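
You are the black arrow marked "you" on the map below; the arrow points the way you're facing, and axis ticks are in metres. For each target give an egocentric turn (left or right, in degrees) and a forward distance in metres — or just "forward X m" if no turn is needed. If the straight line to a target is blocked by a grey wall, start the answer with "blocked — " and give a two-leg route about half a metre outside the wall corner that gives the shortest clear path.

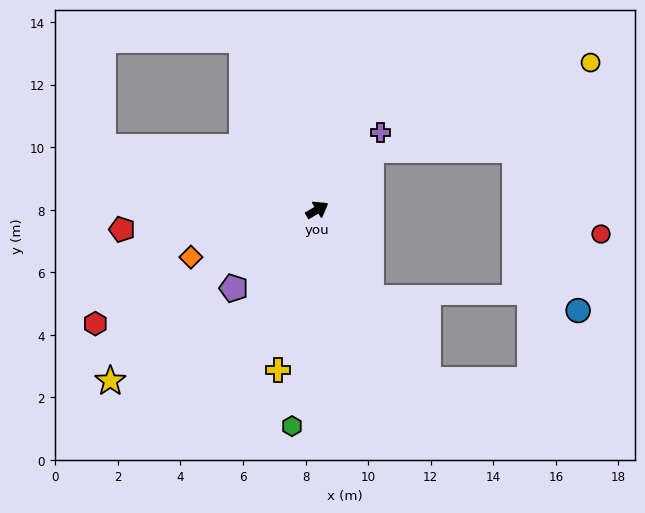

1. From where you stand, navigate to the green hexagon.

turn right 127°, forward 7.0 m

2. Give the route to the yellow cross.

turn right 135°, forward 5.3 m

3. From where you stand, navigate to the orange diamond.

turn left 170°, forward 4.3 m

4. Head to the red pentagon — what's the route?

turn left 155°, forward 6.3 m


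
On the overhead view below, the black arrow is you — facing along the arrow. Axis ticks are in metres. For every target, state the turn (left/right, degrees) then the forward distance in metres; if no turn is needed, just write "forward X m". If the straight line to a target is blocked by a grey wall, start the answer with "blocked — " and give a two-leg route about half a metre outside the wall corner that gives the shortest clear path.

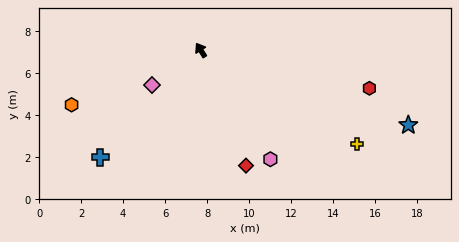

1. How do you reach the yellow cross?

turn right 153°, forward 8.7 m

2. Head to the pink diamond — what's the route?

turn left 94°, forward 2.9 m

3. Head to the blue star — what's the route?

turn right 142°, forward 10.5 m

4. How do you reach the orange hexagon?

turn left 81°, forward 6.7 m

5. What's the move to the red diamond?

turn left 169°, forward 5.9 m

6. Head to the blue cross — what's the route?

turn left 105°, forward 7.0 m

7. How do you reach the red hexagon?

turn right 135°, forward 8.2 m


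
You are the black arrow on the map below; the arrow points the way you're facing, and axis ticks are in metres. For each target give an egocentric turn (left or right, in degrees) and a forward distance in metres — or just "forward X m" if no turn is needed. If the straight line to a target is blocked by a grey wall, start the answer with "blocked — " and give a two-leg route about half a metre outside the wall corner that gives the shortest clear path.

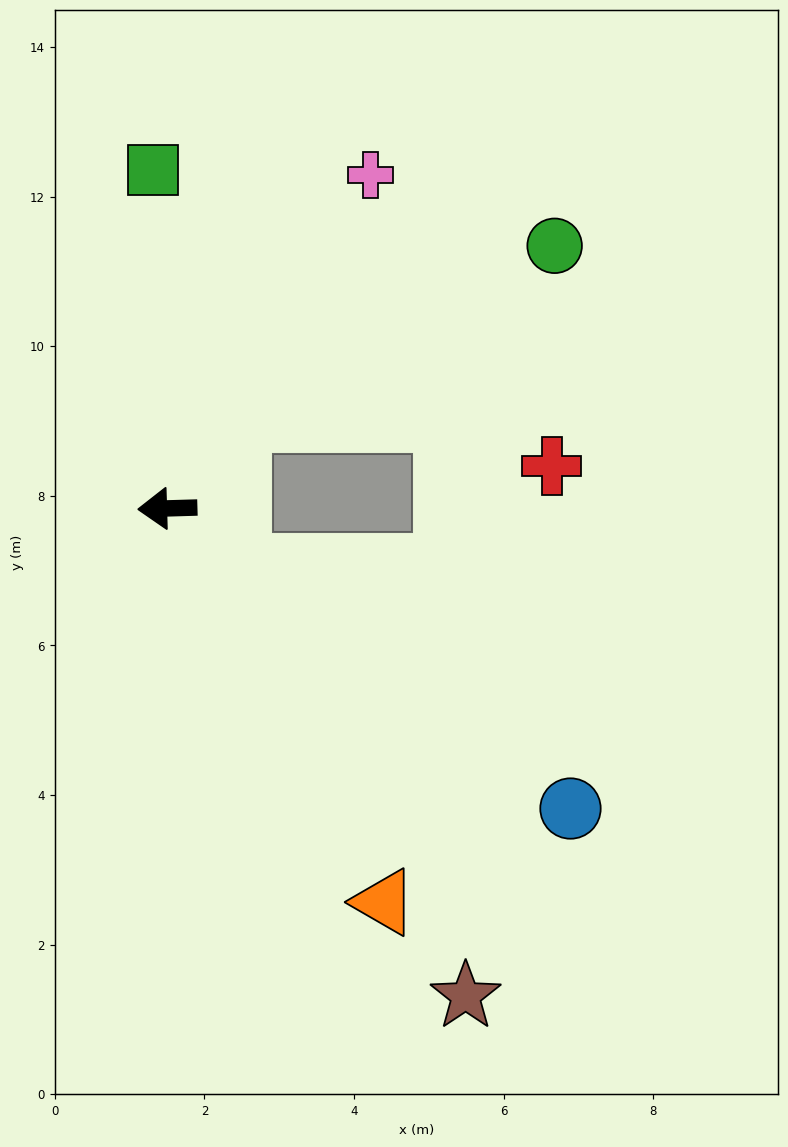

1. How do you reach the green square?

turn right 89°, forward 4.5 m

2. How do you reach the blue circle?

turn left 142°, forward 6.7 m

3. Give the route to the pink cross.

turn right 123°, forward 5.2 m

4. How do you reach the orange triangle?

turn left 117°, forward 6.0 m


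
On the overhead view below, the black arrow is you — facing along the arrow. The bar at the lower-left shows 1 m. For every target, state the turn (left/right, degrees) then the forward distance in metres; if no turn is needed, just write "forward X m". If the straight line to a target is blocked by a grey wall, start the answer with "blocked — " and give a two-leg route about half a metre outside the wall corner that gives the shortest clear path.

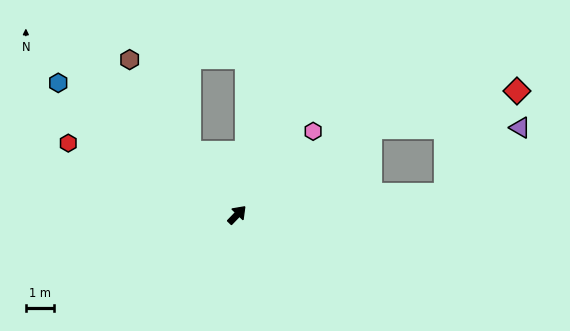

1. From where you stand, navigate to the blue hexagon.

turn left 98°, forward 8.0 m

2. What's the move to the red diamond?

blocked — turn right 13°, forward 5.8 m, then turn right 19°, forward 5.4 m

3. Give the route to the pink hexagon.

forward 4.1 m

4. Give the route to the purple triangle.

blocked — turn right 13°, forward 5.8 m, then turn right 33°, forward 5.4 m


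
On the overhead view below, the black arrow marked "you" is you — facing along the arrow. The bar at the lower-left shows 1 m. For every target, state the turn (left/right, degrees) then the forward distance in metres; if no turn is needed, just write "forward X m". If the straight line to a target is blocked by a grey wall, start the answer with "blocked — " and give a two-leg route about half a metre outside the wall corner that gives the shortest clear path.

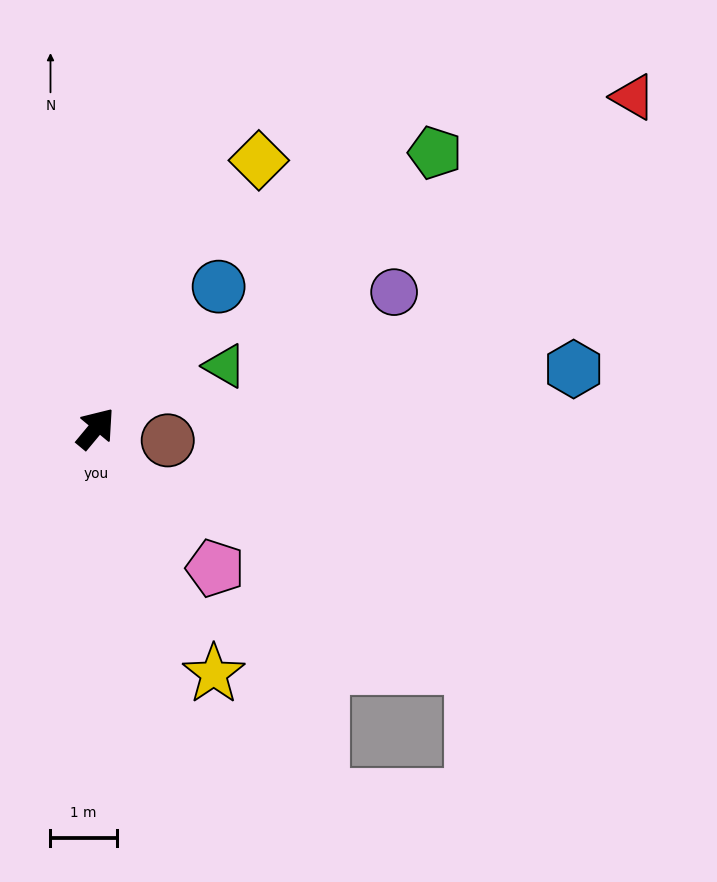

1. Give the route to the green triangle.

turn right 24°, forward 2.2 m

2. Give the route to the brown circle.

turn right 60°, forward 1.1 m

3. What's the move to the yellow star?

turn right 115°, forward 4.1 m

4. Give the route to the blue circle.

forward 2.8 m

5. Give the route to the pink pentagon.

turn right 100°, forward 2.8 m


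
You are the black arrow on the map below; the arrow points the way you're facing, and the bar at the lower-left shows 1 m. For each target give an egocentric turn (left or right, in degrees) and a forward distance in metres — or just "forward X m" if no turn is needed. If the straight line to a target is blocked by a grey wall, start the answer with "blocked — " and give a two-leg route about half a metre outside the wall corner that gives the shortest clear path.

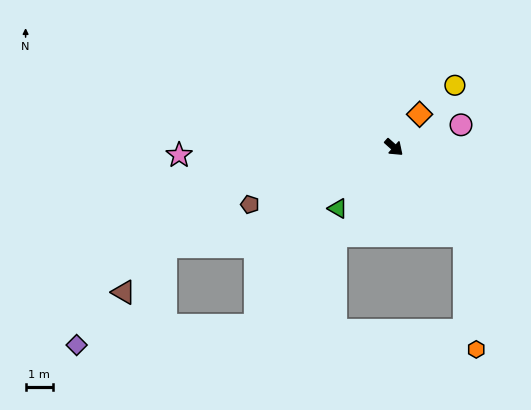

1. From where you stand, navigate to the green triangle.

turn right 91°, forward 3.0 m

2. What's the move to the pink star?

turn right 136°, forward 7.8 m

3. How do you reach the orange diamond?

turn left 94°, forward 1.5 m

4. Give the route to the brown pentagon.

turn right 117°, forward 5.6 m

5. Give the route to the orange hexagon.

blocked — turn right 10°, forward 4.1 m, then turn right 32°, forward 4.2 m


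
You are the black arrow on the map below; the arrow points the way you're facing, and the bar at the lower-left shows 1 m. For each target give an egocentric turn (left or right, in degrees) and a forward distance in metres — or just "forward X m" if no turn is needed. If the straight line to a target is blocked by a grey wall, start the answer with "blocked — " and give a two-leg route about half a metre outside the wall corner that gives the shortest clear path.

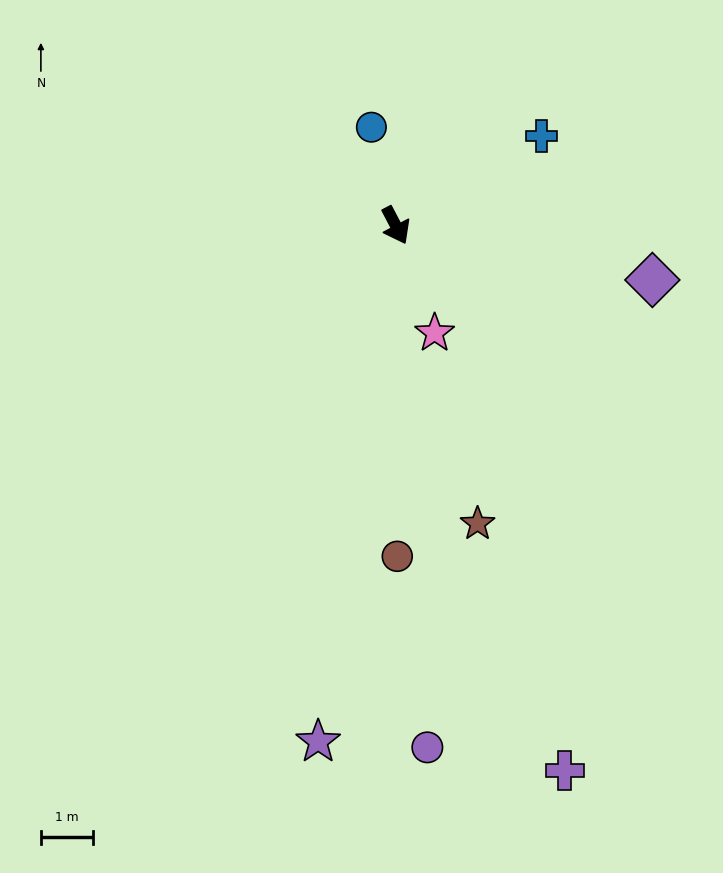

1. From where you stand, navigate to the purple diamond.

turn left 50°, forward 5.1 m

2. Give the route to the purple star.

turn right 36°, forward 10.1 m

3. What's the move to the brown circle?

turn right 27°, forward 6.4 m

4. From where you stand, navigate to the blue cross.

turn left 94°, forward 3.3 m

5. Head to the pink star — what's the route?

turn right 8°, forward 2.2 m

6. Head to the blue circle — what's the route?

turn left 166°, forward 2.0 m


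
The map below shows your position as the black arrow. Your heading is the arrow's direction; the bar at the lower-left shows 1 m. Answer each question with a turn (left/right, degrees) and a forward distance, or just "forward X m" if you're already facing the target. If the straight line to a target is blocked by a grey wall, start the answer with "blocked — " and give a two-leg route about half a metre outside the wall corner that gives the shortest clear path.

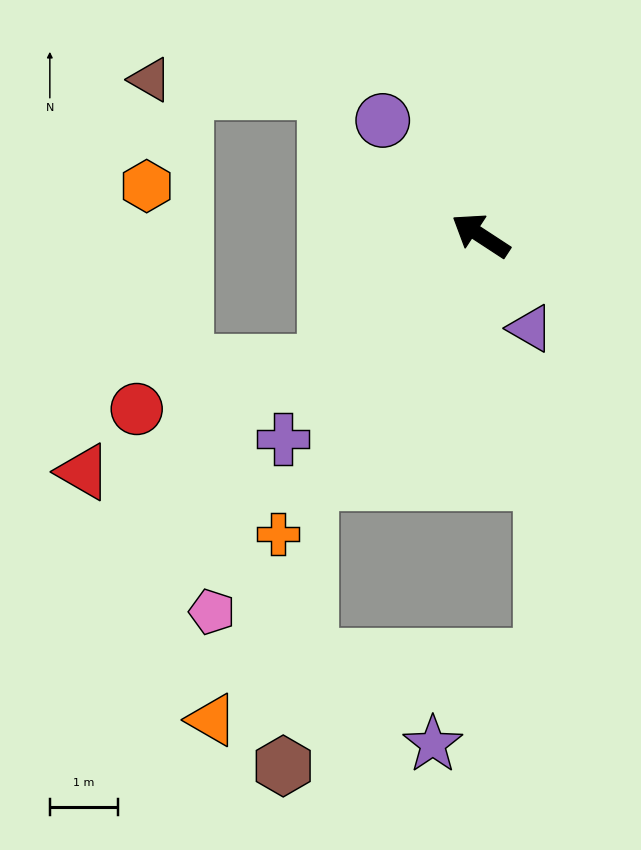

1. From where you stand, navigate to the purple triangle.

turn left 151°, forward 1.5 m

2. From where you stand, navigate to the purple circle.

turn right 16°, forward 2.2 m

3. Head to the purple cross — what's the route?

turn left 79°, forward 4.2 m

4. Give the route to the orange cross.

turn left 89°, forward 5.3 m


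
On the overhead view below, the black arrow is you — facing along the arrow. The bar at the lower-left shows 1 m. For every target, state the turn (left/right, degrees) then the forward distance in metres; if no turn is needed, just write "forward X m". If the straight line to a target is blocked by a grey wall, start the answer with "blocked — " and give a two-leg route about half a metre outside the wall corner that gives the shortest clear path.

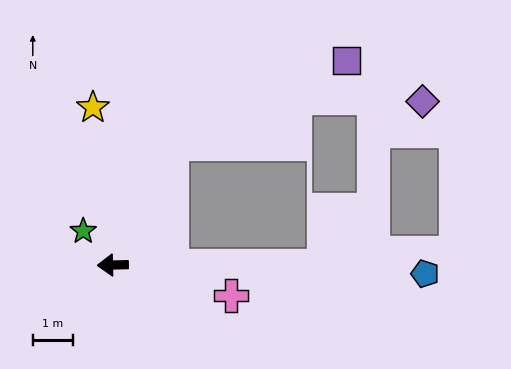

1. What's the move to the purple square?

blocked — turn right 117°, forward 3.4 m, then turn right 39°, forward 4.8 m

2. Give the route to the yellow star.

turn right 84°, forward 4.0 m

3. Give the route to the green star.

turn right 50°, forward 1.1 m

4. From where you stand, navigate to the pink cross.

turn left 164°, forward 3.1 m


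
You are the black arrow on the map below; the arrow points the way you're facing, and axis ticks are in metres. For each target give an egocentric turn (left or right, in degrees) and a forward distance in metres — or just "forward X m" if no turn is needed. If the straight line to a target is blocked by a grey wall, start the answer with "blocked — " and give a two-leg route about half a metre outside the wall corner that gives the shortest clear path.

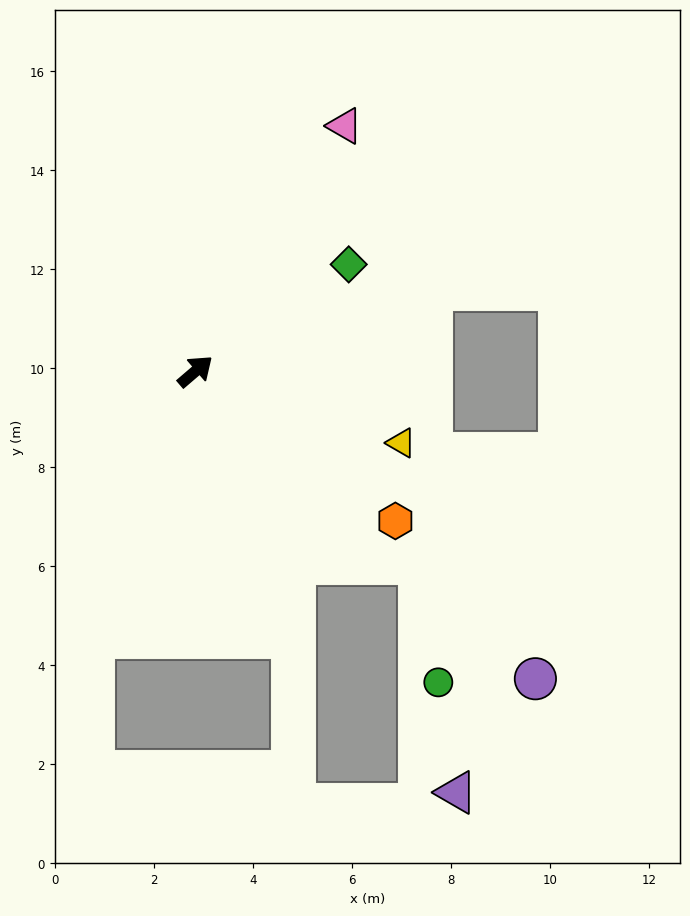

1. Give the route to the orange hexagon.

turn right 77°, forward 5.0 m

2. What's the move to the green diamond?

turn right 6°, forward 3.8 m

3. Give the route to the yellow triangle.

turn right 60°, forward 4.4 m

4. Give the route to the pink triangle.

turn left 18°, forward 5.8 m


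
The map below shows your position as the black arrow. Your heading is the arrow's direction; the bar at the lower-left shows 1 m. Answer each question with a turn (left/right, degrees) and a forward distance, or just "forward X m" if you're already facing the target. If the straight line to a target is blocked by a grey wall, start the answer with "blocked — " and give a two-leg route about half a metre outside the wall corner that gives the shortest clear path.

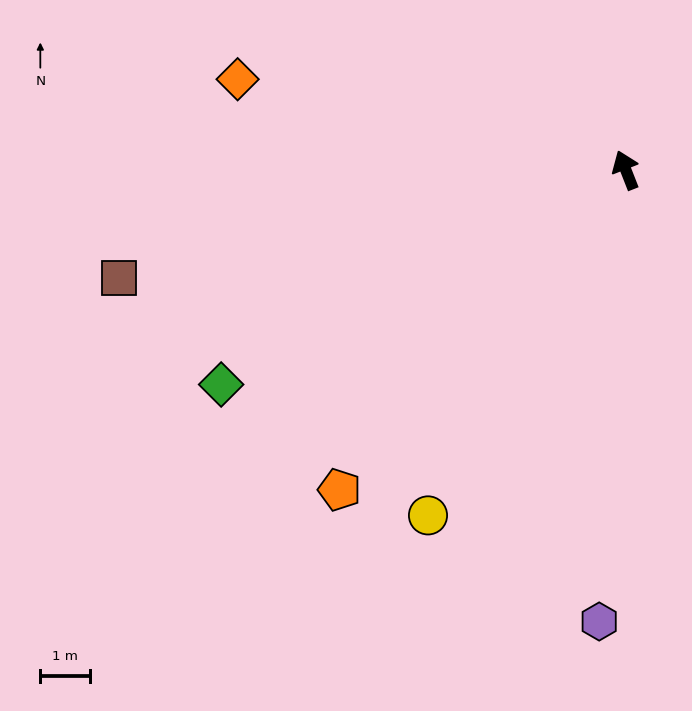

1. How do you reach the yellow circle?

turn left 129°, forward 8.1 m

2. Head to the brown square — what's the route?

turn left 81°, forward 10.5 m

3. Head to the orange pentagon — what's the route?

turn left 117°, forward 8.7 m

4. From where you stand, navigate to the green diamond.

turn left 97°, forward 9.3 m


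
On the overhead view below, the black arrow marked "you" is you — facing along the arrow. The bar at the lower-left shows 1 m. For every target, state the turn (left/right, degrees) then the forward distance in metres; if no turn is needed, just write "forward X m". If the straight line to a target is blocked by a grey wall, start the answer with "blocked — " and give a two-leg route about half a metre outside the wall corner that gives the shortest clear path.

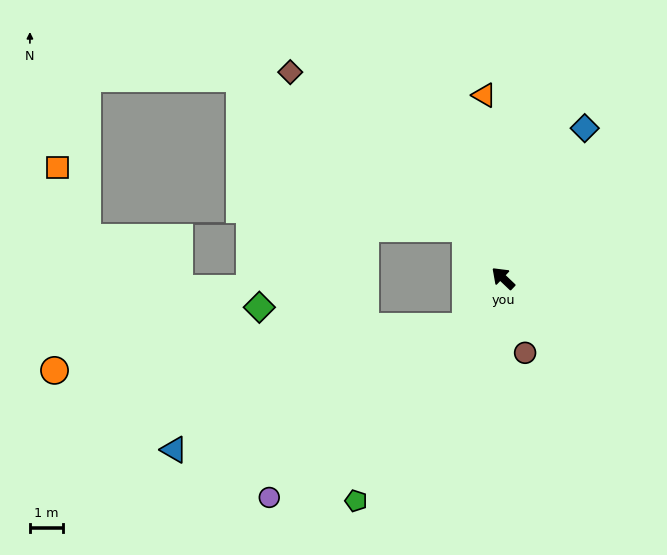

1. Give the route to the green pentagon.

turn left 100°, forward 8.1 m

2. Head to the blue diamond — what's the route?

turn right 75°, forward 5.2 m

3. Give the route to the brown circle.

turn left 150°, forward 2.4 m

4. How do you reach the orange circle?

blocked — turn left 96°, forward 1.9 m, then turn right 46°, forward 12.6 m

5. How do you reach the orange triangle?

turn right 41°, forward 5.6 m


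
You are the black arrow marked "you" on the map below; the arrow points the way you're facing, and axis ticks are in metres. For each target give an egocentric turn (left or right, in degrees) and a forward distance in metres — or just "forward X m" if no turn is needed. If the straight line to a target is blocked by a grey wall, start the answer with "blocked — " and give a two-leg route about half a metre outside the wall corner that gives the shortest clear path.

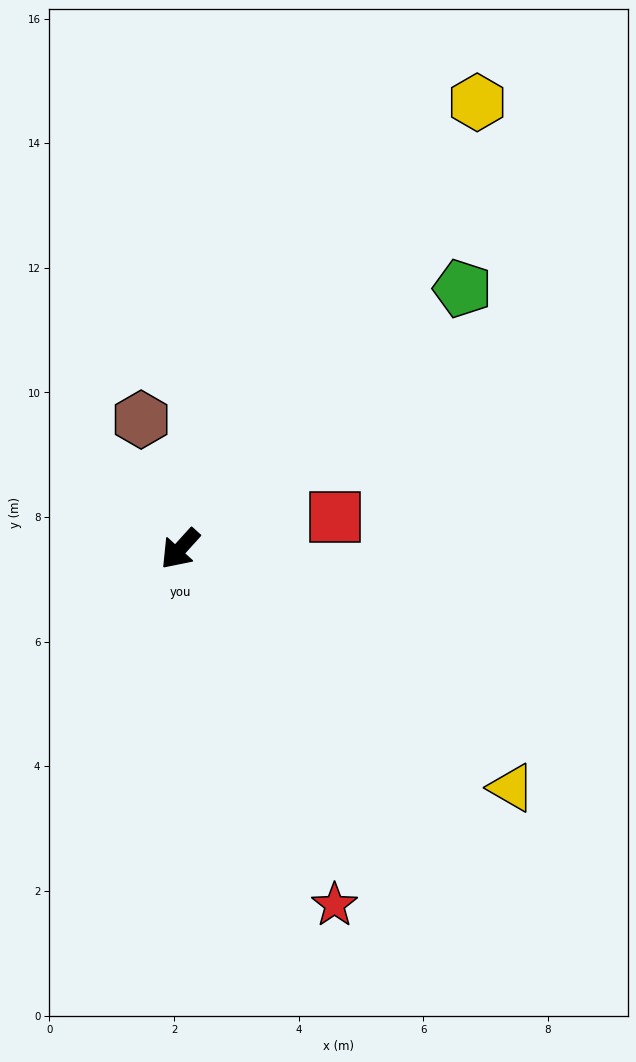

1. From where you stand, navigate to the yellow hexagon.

turn right 171°, forward 8.6 m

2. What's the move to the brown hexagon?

turn right 121°, forward 2.2 m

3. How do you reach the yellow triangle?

turn left 96°, forward 6.6 m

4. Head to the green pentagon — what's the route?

turn left 175°, forward 6.2 m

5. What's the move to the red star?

turn left 66°, forward 6.2 m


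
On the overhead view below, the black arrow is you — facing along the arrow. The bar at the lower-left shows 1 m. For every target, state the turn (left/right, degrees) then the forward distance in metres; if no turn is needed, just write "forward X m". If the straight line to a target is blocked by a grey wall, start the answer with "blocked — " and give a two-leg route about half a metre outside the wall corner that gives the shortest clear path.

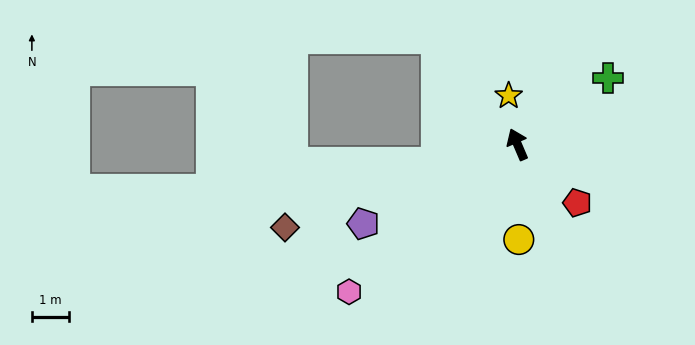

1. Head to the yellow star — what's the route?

turn right 13°, forward 1.3 m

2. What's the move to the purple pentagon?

turn left 94°, forward 4.6 m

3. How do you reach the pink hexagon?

turn left 108°, forward 6.0 m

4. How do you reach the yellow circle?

turn left 158°, forward 2.5 m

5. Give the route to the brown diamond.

turn left 87°, forward 6.6 m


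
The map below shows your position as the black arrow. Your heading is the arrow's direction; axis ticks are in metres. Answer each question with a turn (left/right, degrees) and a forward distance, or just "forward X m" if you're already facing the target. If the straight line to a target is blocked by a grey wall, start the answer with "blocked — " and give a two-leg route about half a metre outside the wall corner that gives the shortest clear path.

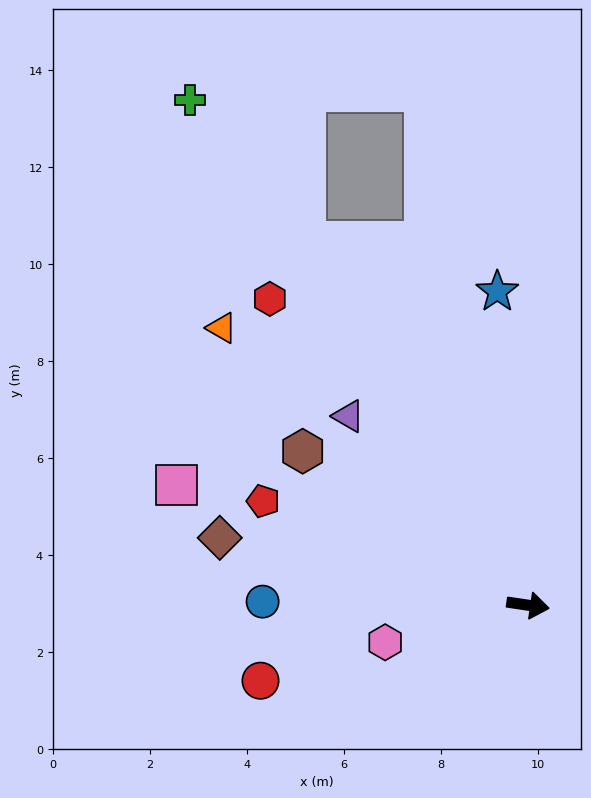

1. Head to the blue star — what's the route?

turn left 104°, forward 6.5 m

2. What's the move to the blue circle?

turn right 172°, forward 5.5 m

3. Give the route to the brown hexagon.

turn left 154°, forward 5.6 m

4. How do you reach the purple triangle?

turn left 142°, forward 5.4 m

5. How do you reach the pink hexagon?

turn right 157°, forward 3.0 m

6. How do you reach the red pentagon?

turn left 167°, forward 5.9 m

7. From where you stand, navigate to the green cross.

turn left 132°, forward 12.5 m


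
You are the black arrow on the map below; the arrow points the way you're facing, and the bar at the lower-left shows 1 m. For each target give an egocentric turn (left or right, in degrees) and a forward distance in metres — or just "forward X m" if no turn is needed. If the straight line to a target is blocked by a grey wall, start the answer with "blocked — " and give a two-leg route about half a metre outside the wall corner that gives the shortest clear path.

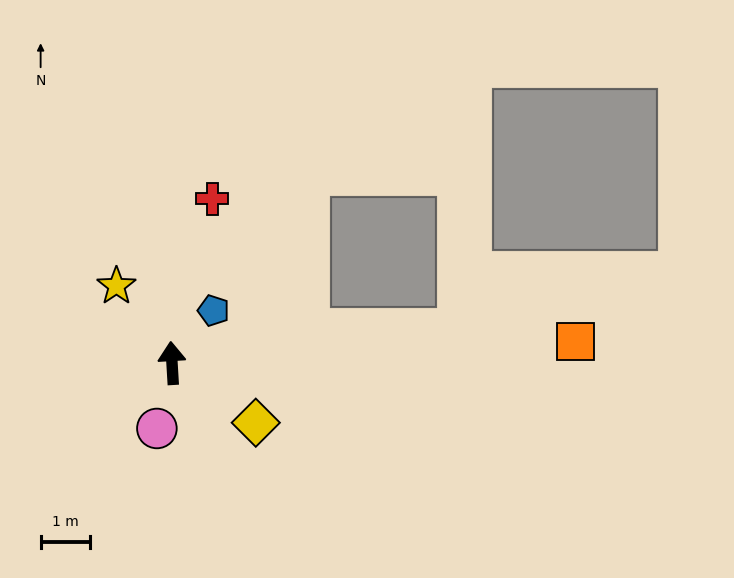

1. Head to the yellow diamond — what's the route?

turn right 129°, forward 2.1 m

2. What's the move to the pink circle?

turn left 164°, forward 1.4 m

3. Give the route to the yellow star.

turn left 32°, forward 1.9 m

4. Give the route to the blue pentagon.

turn right 42°, forward 1.4 m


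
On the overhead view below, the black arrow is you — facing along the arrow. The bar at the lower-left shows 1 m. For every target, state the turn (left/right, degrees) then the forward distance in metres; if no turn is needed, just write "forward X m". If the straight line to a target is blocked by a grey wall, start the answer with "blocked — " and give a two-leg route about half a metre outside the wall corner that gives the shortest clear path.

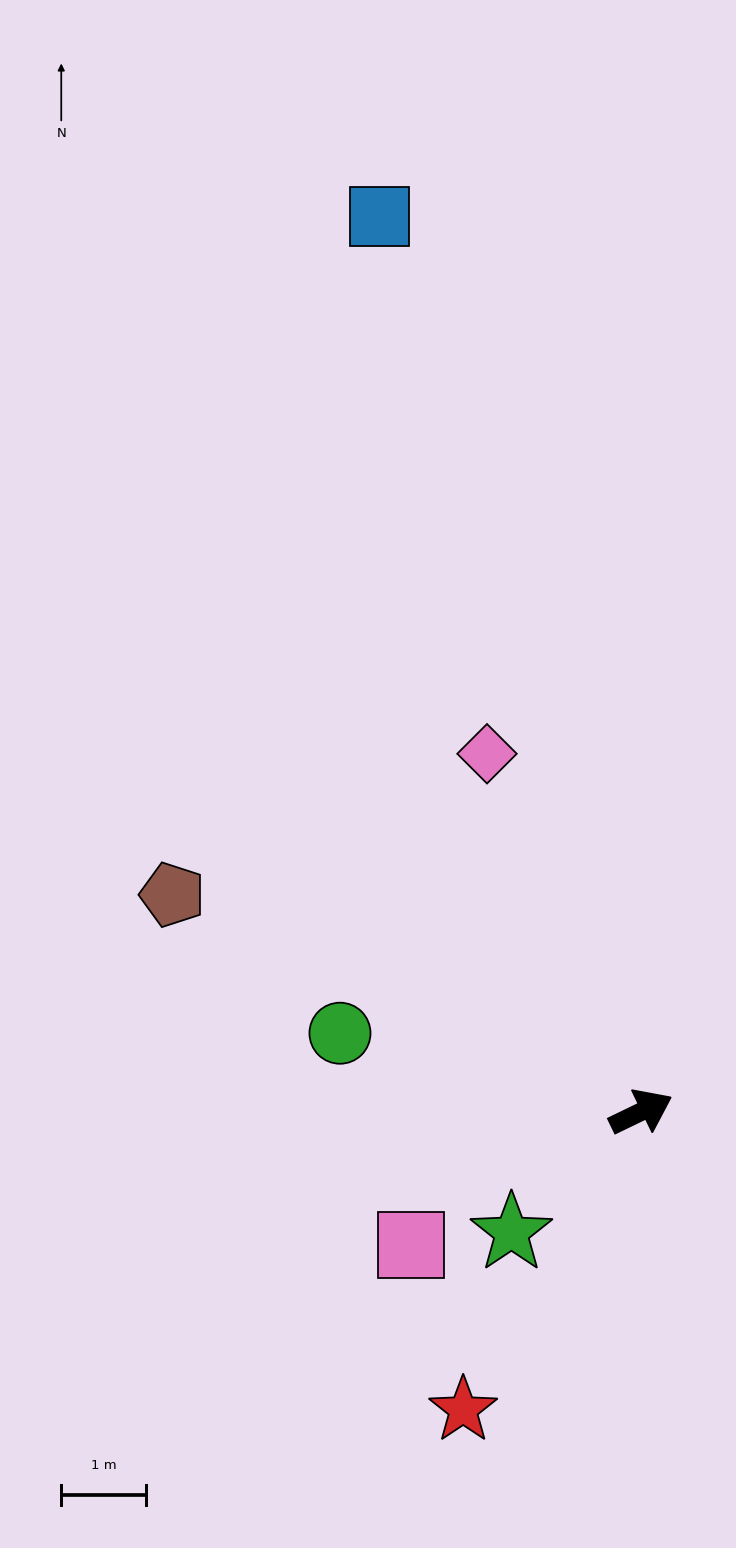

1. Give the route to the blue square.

turn left 80°, forward 11.1 m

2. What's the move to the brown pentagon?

turn left 129°, forward 6.1 m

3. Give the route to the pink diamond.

turn left 87°, forward 4.6 m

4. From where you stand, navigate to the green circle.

turn left 140°, forward 3.7 m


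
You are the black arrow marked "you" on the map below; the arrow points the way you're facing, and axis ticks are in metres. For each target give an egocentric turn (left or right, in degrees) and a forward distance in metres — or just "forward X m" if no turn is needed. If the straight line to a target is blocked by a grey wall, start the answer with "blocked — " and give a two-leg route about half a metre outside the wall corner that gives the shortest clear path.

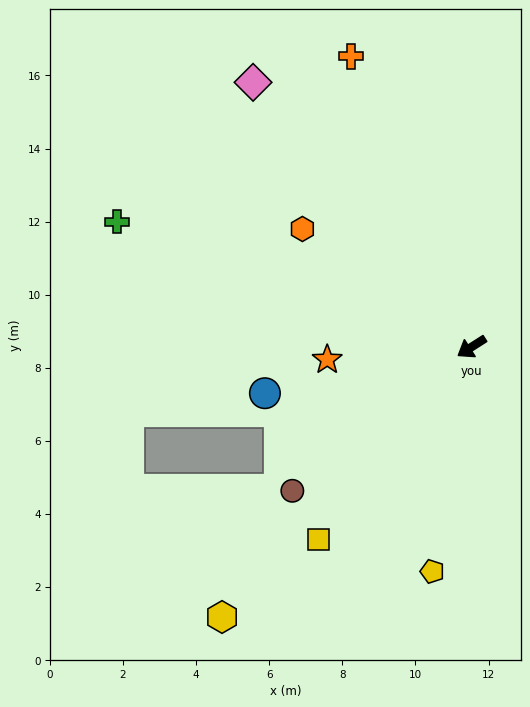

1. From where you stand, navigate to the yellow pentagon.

turn left 48°, forward 6.2 m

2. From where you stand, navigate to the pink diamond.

turn right 83°, forward 9.4 m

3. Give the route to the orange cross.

turn right 100°, forward 8.6 m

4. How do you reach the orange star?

turn right 27°, forward 4.0 m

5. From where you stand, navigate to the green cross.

turn right 52°, forward 10.3 m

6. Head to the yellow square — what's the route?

turn left 19°, forward 6.7 m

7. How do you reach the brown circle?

turn left 6°, forward 6.3 m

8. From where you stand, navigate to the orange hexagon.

turn right 67°, forward 5.6 m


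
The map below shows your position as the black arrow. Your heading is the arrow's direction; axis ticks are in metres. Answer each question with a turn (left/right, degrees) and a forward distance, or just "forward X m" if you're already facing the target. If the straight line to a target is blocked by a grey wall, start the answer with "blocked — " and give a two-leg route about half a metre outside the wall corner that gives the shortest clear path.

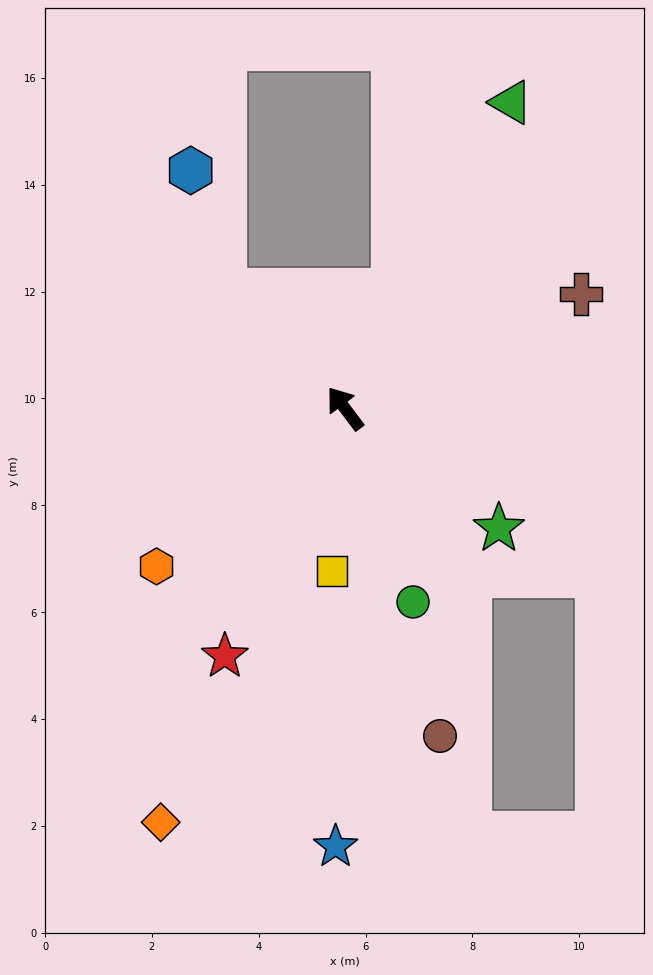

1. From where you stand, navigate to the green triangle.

turn right 65°, forward 6.5 m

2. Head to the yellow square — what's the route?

turn left 139°, forward 3.1 m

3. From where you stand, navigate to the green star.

turn right 165°, forward 3.7 m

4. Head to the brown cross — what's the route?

turn right 101°, forward 4.9 m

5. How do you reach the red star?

turn left 117°, forward 5.2 m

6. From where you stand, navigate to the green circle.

turn left 162°, forward 3.8 m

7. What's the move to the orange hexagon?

turn left 93°, forward 4.6 m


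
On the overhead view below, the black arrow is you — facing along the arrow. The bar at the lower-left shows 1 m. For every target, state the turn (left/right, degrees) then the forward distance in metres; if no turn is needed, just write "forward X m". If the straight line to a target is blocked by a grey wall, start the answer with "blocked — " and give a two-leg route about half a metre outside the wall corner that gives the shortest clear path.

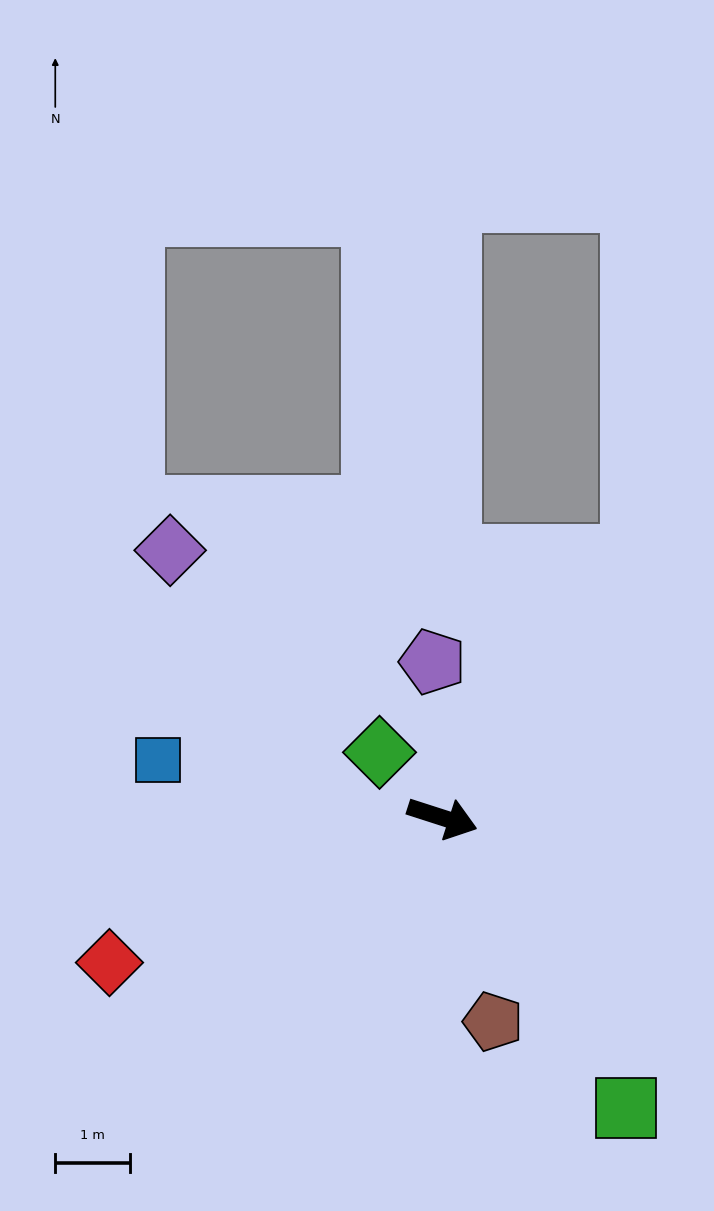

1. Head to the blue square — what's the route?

turn right 174°, forward 3.9 m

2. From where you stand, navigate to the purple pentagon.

turn left 111°, forward 2.1 m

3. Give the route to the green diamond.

turn left 152°, forward 1.2 m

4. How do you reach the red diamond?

turn right 139°, forward 4.8 m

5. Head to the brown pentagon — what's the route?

turn right 58°, forward 2.8 m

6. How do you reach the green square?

turn right 40°, forward 4.6 m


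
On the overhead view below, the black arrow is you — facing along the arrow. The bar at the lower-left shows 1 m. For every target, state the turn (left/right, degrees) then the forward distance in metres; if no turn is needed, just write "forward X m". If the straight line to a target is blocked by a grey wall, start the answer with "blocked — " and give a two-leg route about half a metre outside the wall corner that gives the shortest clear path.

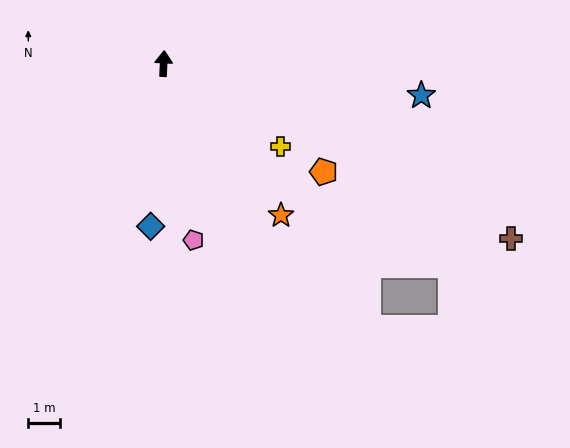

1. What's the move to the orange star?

turn right 140°, forward 6.1 m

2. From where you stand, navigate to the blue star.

turn right 94°, forward 8.2 m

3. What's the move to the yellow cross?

turn right 123°, forward 4.5 m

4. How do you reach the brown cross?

turn right 114°, forward 12.3 m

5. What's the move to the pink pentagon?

turn right 168°, forward 5.7 m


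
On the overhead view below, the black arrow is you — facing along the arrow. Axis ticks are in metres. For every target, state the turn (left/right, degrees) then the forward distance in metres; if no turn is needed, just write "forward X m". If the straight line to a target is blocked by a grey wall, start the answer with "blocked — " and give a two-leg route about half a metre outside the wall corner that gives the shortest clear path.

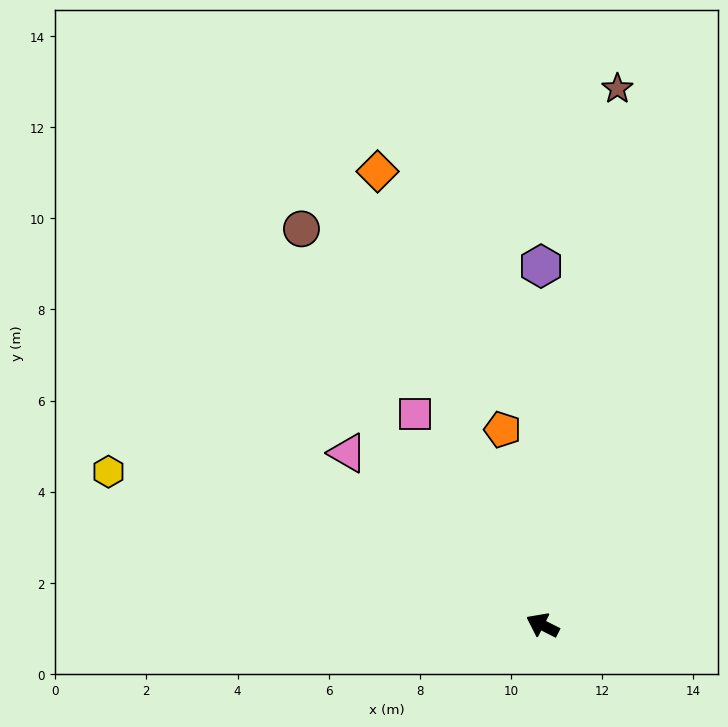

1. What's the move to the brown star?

turn right 71°, forward 11.9 m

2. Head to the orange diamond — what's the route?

turn right 43°, forward 10.6 m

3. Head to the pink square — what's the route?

turn right 32°, forward 5.4 m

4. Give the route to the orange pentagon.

turn right 52°, forward 4.4 m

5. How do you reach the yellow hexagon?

turn left 7°, forward 10.1 m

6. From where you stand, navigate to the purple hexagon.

turn right 63°, forward 7.9 m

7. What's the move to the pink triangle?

turn right 15°, forward 5.7 m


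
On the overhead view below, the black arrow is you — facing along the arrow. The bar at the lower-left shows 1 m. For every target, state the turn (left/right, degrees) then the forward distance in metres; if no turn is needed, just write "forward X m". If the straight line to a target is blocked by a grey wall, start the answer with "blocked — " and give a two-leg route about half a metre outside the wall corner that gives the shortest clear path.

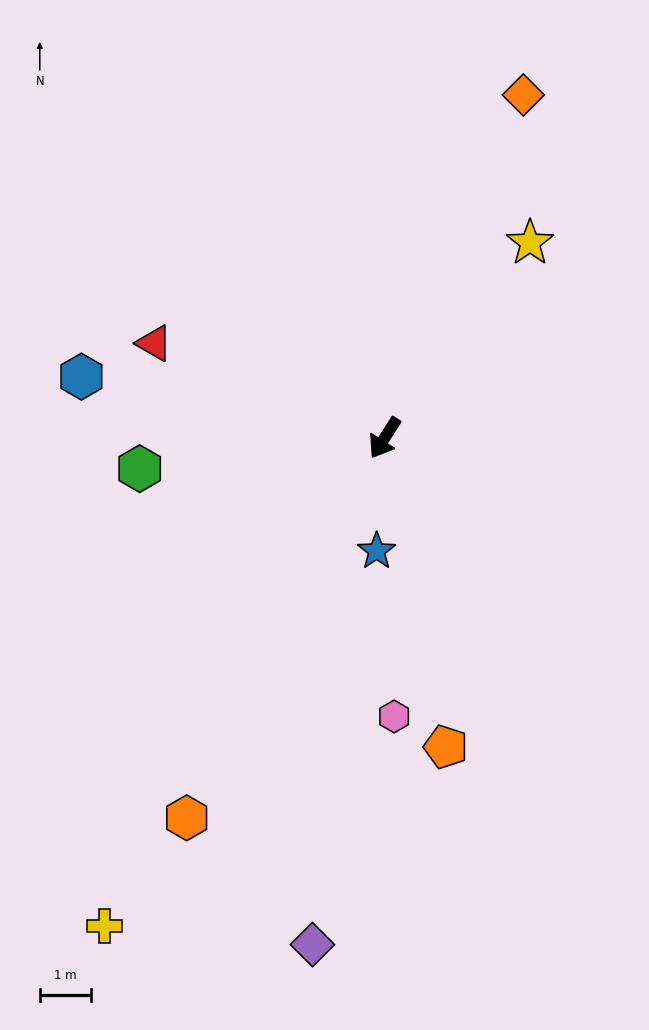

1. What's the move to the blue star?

turn left 28°, forward 2.2 m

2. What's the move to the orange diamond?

turn right 170°, forward 7.3 m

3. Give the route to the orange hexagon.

turn left 5°, forward 8.4 m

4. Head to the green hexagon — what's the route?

turn right 50°, forward 4.9 m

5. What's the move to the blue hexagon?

turn right 69°, forward 6.1 m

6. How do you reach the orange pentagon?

turn left 44°, forward 6.2 m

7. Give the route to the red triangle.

turn right 80°, forward 4.9 m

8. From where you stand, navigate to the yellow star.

turn left 176°, forward 4.8 m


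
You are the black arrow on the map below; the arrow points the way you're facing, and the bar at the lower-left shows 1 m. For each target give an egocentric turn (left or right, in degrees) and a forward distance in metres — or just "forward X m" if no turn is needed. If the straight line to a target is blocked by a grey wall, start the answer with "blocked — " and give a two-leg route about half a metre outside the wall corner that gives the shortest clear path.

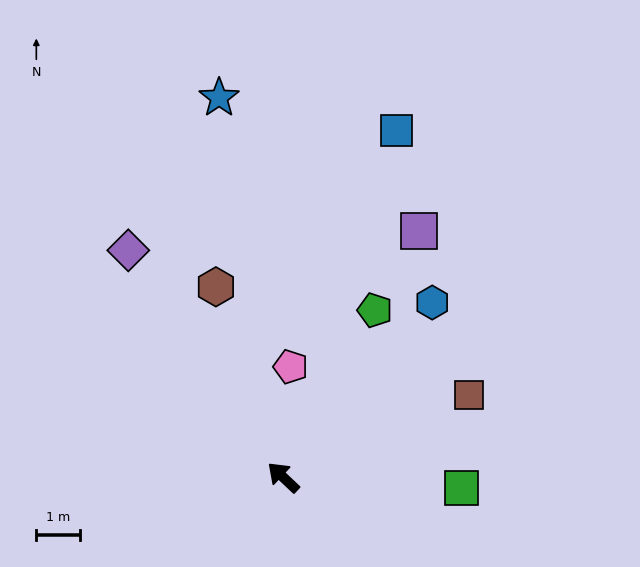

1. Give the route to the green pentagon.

turn right 75°, forward 4.4 m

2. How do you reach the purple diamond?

turn right 12°, forward 6.3 m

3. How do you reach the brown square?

turn right 113°, forward 4.7 m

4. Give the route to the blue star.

turn right 37°, forward 8.8 m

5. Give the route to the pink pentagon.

turn right 50°, forward 2.5 m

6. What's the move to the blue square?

turn right 65°, forward 8.4 m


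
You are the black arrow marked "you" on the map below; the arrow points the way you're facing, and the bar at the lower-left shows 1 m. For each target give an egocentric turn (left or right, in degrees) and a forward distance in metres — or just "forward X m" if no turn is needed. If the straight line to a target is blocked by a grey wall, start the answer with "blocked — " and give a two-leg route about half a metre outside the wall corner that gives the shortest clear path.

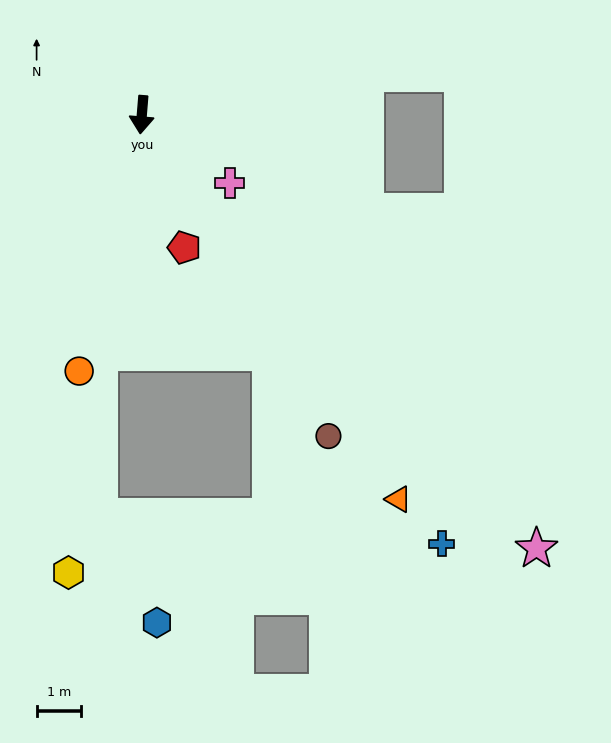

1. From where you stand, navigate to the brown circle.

turn left 35°, forward 8.4 m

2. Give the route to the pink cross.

turn left 57°, forward 2.5 m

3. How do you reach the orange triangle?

turn left 38°, forward 10.5 m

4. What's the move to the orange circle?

turn right 9°, forward 6.0 m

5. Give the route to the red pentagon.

turn left 22°, forward 3.2 m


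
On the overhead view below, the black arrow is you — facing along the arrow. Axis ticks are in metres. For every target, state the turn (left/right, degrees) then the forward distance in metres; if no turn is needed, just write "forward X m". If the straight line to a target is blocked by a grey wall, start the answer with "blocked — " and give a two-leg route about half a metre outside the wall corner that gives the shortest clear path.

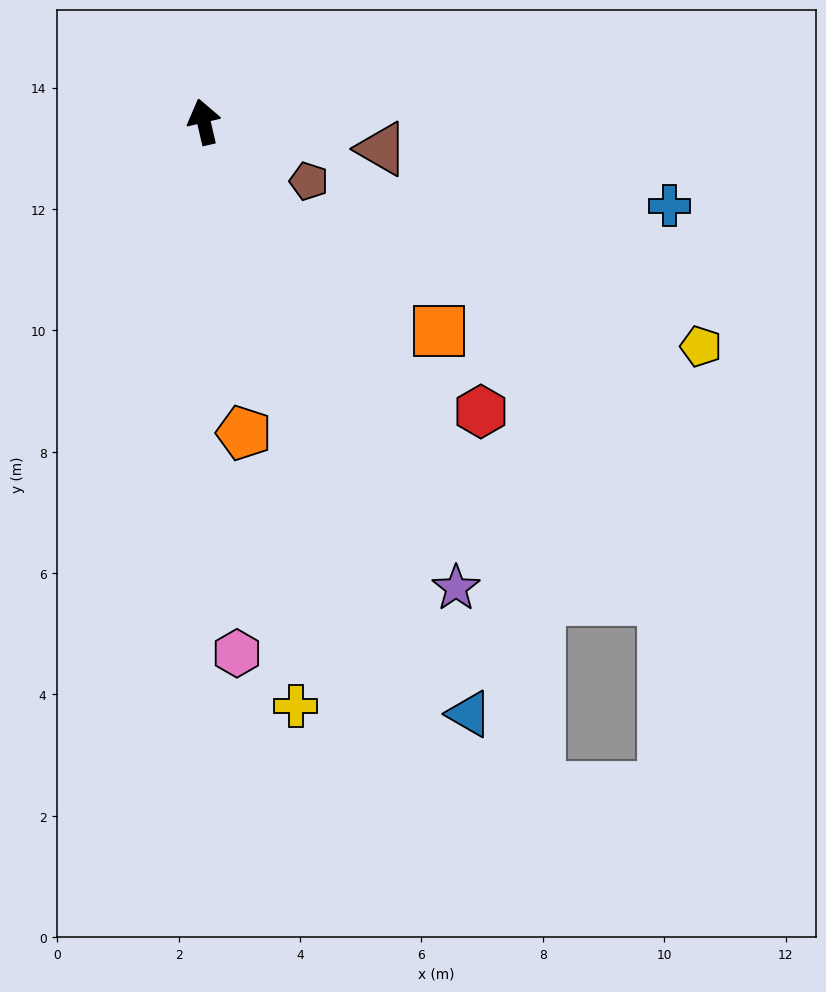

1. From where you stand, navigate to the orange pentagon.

turn left 174°, forward 5.2 m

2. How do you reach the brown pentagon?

turn right 133°, forward 2.0 m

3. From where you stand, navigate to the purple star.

turn right 165°, forward 8.7 m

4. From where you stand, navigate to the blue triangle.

turn right 169°, forward 10.7 m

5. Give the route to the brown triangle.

turn right 112°, forward 3.0 m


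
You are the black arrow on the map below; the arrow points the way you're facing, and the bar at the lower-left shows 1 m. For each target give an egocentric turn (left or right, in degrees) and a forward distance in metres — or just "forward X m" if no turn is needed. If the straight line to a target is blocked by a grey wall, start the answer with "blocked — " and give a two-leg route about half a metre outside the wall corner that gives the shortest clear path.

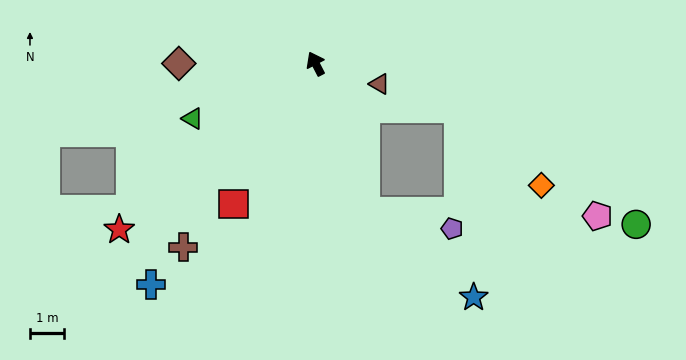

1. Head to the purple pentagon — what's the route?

blocked — turn left 171°, forward 4.5 m, then turn left 60°, forward 2.6 m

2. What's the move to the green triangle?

turn left 87°, forward 3.9 m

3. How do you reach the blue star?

blocked — turn left 171°, forward 4.5 m, then turn left 33°, forward 4.0 m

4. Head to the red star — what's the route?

turn left 103°, forward 7.5 m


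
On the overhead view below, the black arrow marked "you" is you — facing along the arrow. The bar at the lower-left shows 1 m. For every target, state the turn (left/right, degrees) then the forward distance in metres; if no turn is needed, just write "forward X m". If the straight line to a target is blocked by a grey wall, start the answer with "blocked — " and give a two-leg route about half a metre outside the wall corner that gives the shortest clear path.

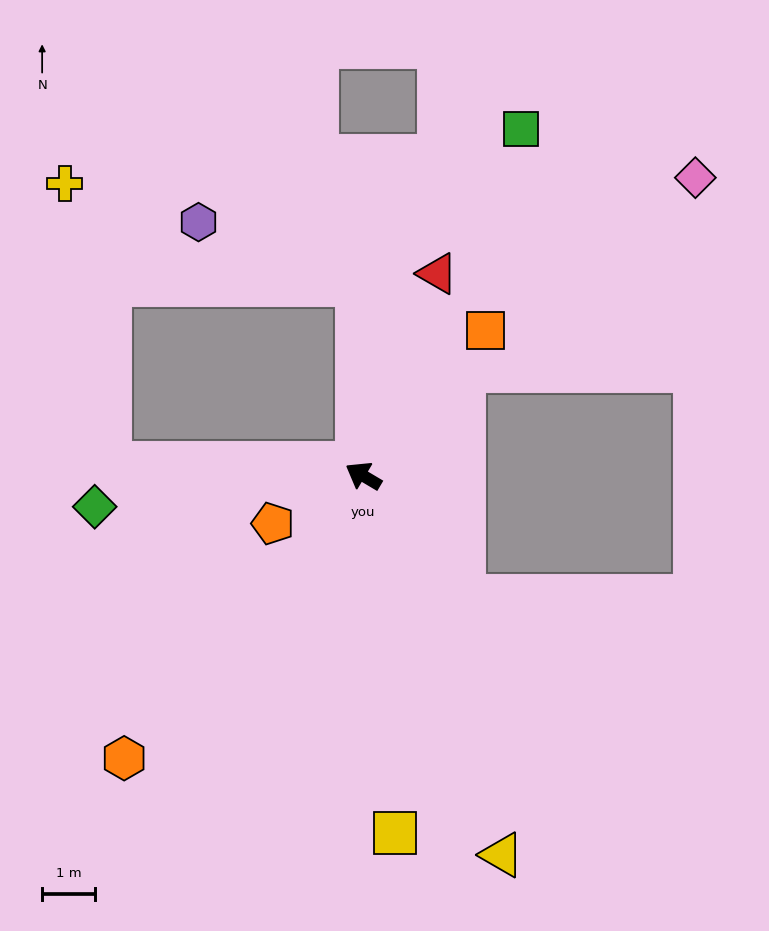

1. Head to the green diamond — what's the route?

turn left 37°, forward 5.2 m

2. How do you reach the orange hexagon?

turn left 80°, forward 7.1 m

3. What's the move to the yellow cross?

blocked — turn left 28°, forward 4.8 m, then turn right 78°, forward 5.4 m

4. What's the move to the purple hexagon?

blocked — turn right 58°, forward 3.6 m, then turn left 67°, forward 3.3 m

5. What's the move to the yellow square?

turn left 126°, forward 6.8 m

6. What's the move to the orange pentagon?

turn left 58°, forward 1.9 m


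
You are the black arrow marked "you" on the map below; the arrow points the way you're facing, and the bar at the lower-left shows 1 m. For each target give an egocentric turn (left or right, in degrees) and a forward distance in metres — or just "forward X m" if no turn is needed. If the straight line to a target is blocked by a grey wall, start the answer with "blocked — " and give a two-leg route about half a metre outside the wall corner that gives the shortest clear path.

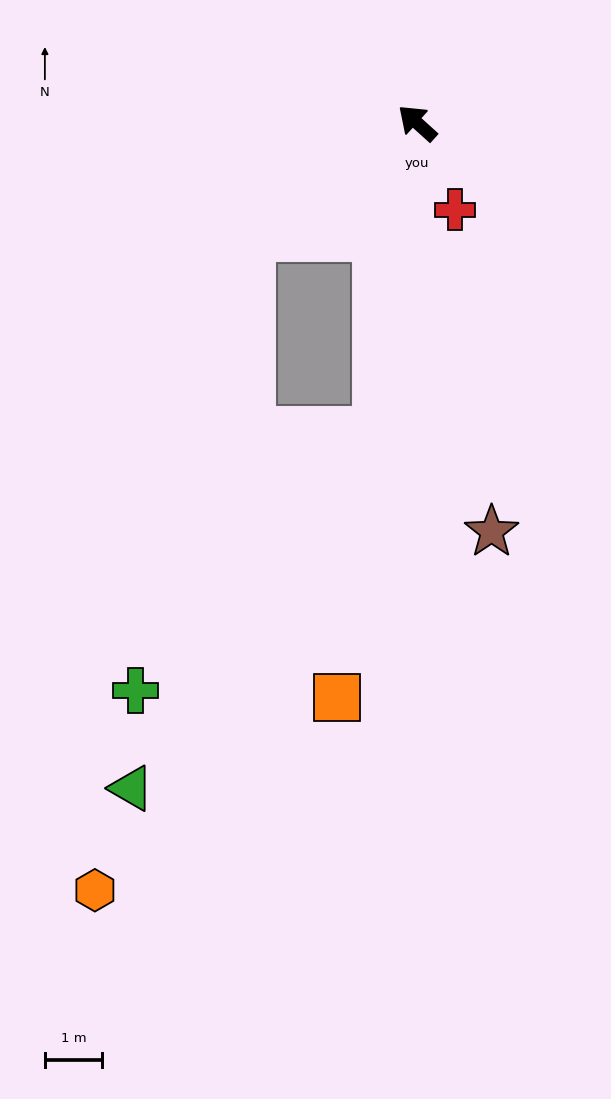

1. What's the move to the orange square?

turn left 124°, forward 10.2 m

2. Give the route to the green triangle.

blocked — turn left 125°, forward 5.4 m, then turn right 27°, forward 7.6 m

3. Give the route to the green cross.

blocked — turn left 125°, forward 5.4 m, then turn right 36°, forward 6.2 m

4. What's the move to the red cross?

turn left 156°, forward 1.7 m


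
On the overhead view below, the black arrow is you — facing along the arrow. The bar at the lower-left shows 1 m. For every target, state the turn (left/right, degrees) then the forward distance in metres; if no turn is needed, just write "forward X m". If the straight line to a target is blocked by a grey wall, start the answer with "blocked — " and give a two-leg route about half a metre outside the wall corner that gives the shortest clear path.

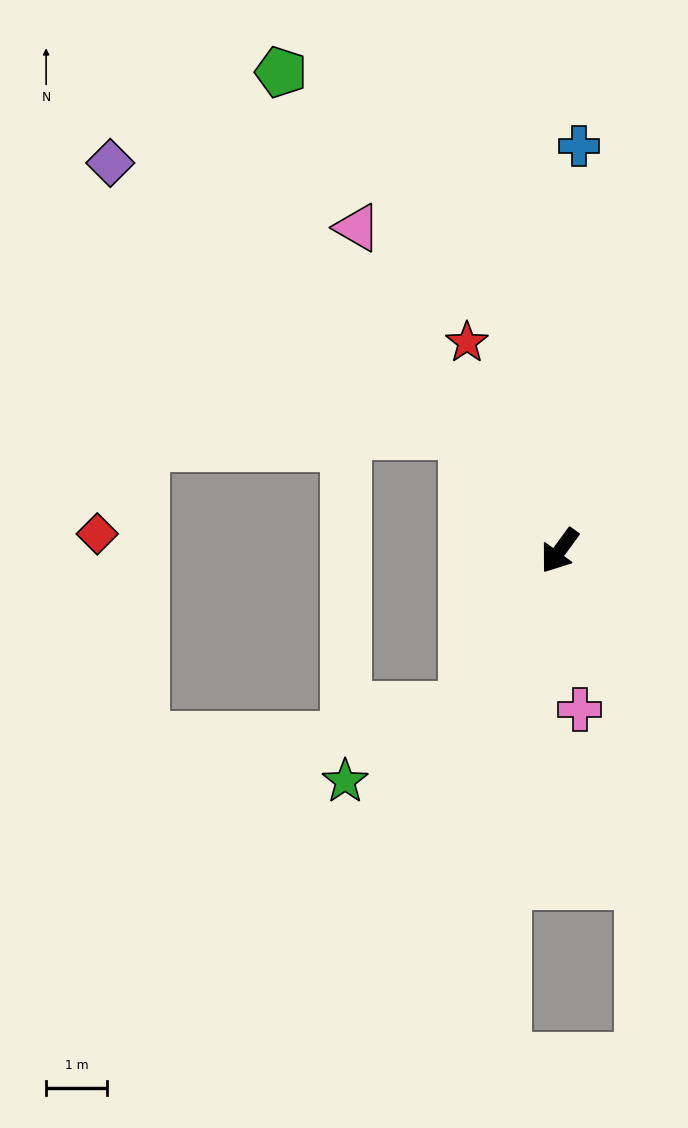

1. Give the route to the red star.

turn right 120°, forward 3.8 m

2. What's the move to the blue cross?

turn right 147°, forward 6.7 m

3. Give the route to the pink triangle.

turn right 112°, forward 6.3 m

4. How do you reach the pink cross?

turn left 43°, forward 2.6 m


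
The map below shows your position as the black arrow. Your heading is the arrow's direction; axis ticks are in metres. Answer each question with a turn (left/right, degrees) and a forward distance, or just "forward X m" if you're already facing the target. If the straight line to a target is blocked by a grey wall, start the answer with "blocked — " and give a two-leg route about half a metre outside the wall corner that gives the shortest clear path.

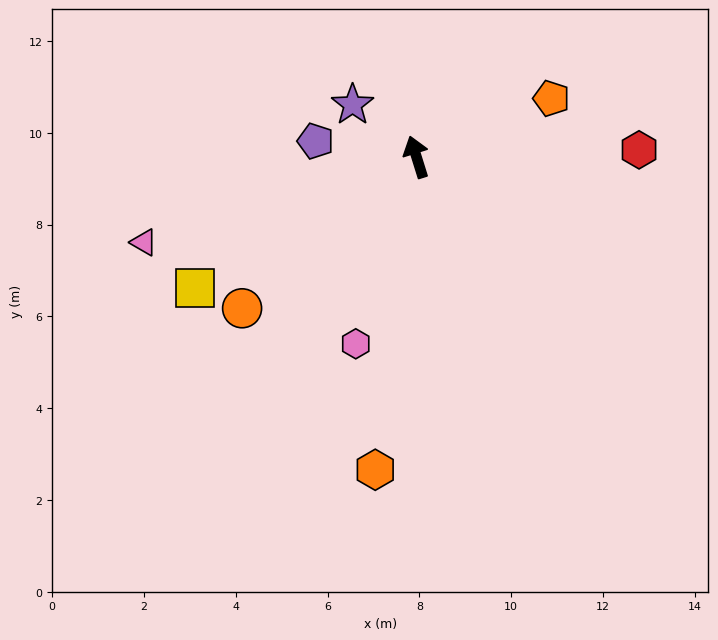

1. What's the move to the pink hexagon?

turn left 145°, forward 4.3 m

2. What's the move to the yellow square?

turn left 103°, forward 5.6 m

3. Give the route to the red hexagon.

turn right 106°, forward 4.9 m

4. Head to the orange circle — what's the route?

turn left 114°, forward 5.0 m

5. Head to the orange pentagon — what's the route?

turn right 84°, forward 3.2 m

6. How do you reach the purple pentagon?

turn left 64°, forward 2.2 m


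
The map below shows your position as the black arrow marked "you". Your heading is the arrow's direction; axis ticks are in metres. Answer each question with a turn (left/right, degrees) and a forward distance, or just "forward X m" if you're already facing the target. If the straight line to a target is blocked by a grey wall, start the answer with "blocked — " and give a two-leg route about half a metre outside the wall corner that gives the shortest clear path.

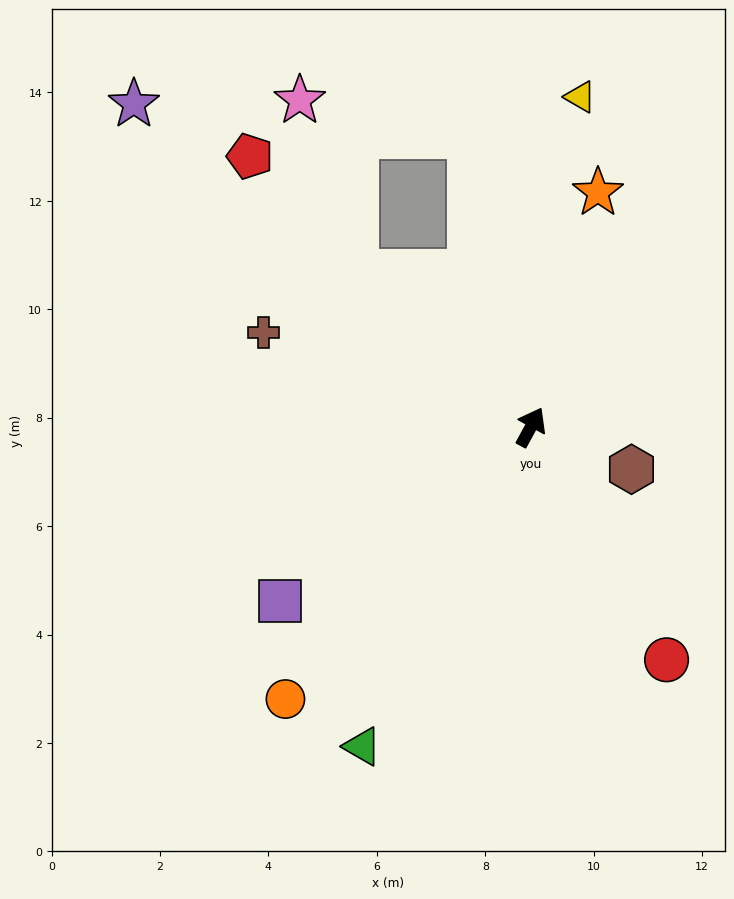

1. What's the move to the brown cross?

turn left 99°, forward 5.2 m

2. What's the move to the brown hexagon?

turn right 84°, forward 2.0 m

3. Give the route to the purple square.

turn left 153°, forward 5.6 m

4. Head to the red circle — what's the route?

turn right 121°, forward 5.0 m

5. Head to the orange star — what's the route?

turn left 13°, forward 4.5 m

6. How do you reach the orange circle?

turn left 166°, forward 6.8 m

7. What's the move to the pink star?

blocked — turn left 77°, forward 4.3 m, then turn right 30°, forward 3.3 m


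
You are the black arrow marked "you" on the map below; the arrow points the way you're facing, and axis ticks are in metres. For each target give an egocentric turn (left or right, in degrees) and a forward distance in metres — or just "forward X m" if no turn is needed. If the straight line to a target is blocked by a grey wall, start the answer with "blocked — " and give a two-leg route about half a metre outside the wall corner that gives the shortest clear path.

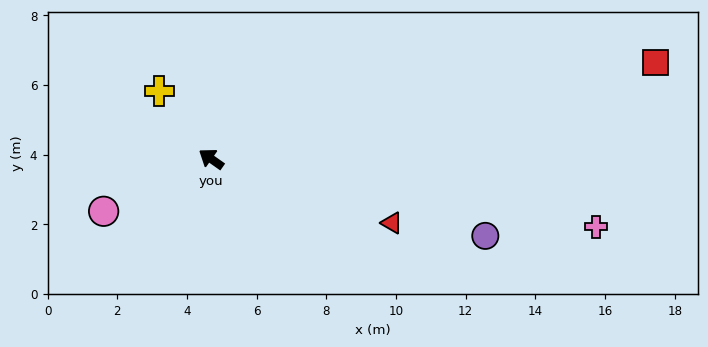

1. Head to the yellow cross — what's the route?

turn right 17°, forward 2.5 m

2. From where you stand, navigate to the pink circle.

turn left 61°, forward 3.4 m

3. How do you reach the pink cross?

turn right 155°, forward 11.2 m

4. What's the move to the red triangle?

turn right 164°, forward 5.5 m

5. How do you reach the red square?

turn right 133°, forward 13.1 m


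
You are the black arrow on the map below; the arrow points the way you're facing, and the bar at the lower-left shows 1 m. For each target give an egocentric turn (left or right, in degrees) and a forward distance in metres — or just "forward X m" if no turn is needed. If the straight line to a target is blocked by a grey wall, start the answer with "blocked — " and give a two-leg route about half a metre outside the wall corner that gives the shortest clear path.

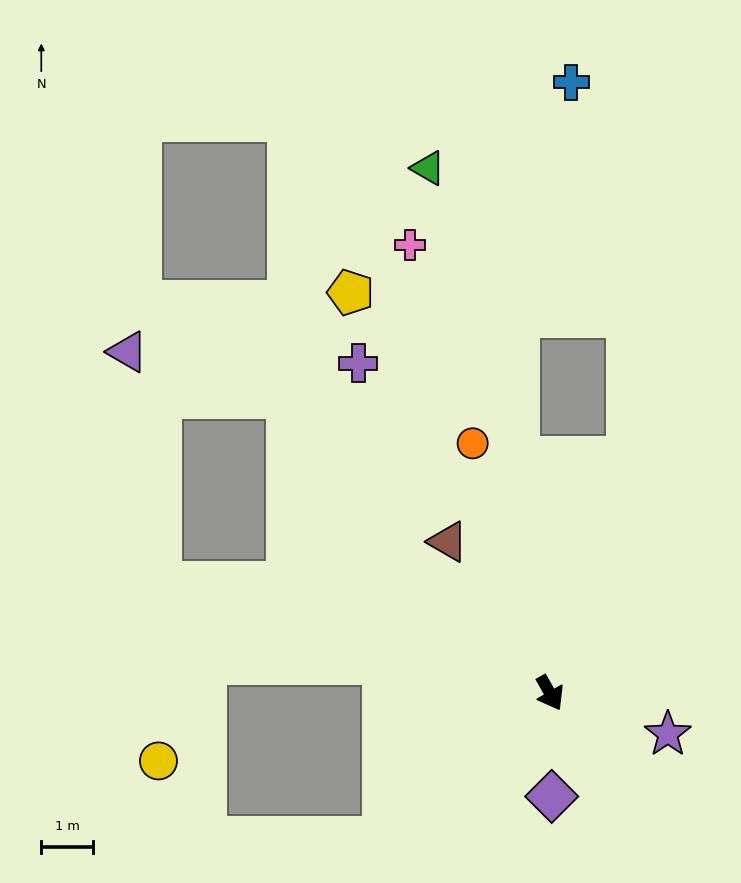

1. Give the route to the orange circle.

turn left 168°, forward 5.1 m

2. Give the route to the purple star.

turn left 41°, forward 2.4 m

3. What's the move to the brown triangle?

turn right 176°, forward 3.5 m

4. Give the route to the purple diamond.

turn right 29°, forward 2.0 m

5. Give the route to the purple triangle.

blocked — turn right 135°, forward 7.9 m, then turn right 67°, forward 4.5 m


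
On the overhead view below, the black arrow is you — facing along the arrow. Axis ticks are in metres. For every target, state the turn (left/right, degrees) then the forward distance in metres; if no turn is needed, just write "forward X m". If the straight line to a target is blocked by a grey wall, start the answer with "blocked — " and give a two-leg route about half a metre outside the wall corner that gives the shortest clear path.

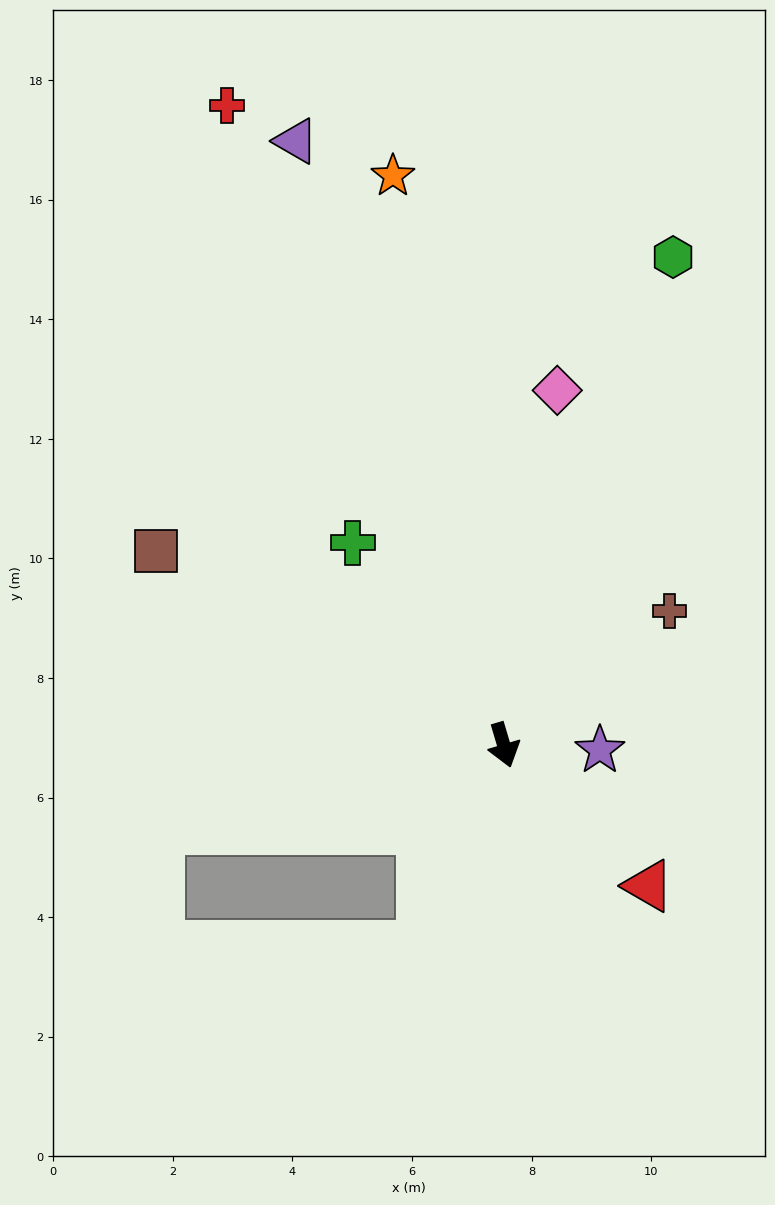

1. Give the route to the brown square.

turn right 136°, forward 6.7 m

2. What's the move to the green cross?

turn right 160°, forward 4.2 m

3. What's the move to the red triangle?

turn left 29°, forward 3.4 m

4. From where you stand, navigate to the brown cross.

turn left 112°, forward 3.6 m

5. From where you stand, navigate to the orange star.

turn left 175°, forward 9.7 m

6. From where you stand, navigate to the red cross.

turn right 173°, forward 11.7 m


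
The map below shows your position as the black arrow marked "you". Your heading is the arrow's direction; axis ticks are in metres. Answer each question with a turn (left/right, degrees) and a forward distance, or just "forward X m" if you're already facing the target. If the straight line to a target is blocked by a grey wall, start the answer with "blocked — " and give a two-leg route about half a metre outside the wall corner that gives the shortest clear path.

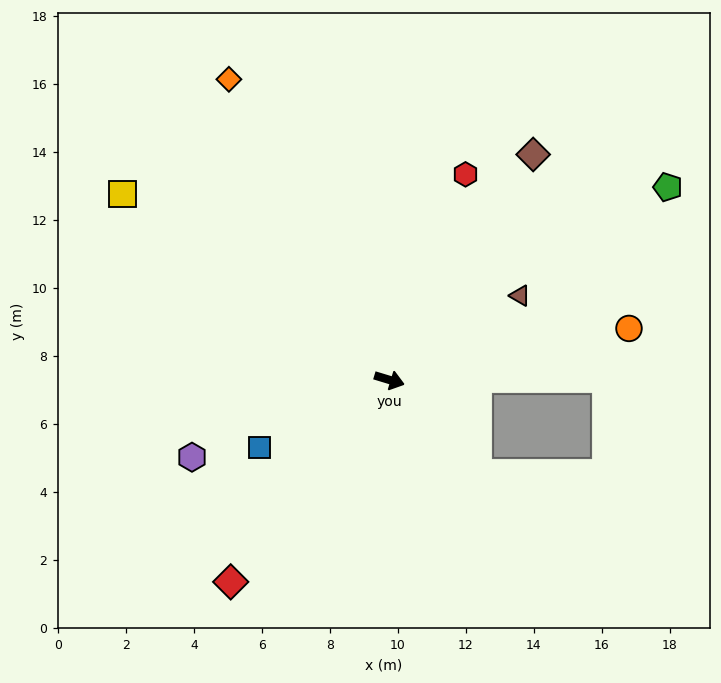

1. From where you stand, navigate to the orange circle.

turn left 29°, forward 7.2 m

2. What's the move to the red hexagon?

turn left 87°, forward 6.4 m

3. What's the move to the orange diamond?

turn left 135°, forward 10.0 m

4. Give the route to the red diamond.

turn right 111°, forward 7.6 m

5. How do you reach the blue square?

turn right 136°, forward 4.3 m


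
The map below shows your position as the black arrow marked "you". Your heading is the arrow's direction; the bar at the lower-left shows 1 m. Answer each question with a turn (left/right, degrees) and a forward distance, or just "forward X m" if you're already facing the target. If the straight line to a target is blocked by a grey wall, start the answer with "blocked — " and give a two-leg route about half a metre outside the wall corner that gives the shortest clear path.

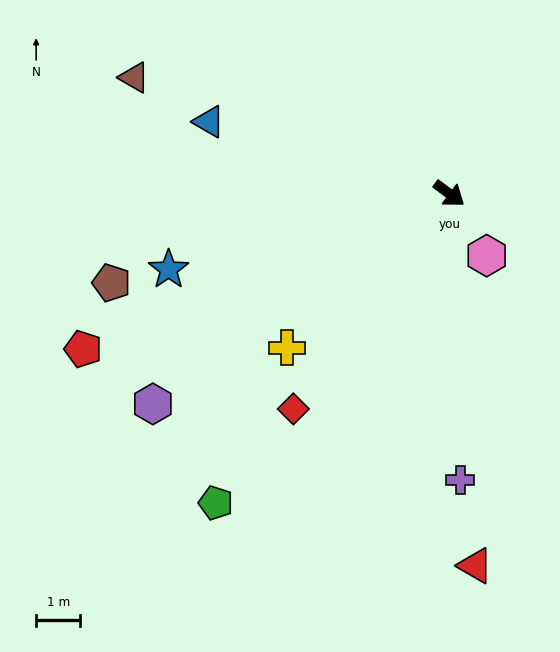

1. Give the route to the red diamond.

turn right 89°, forward 6.0 m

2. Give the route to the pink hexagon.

turn right 22°, forward 1.6 m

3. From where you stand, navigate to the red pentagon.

turn right 120°, forward 9.0 m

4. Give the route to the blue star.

turn right 128°, forward 6.6 m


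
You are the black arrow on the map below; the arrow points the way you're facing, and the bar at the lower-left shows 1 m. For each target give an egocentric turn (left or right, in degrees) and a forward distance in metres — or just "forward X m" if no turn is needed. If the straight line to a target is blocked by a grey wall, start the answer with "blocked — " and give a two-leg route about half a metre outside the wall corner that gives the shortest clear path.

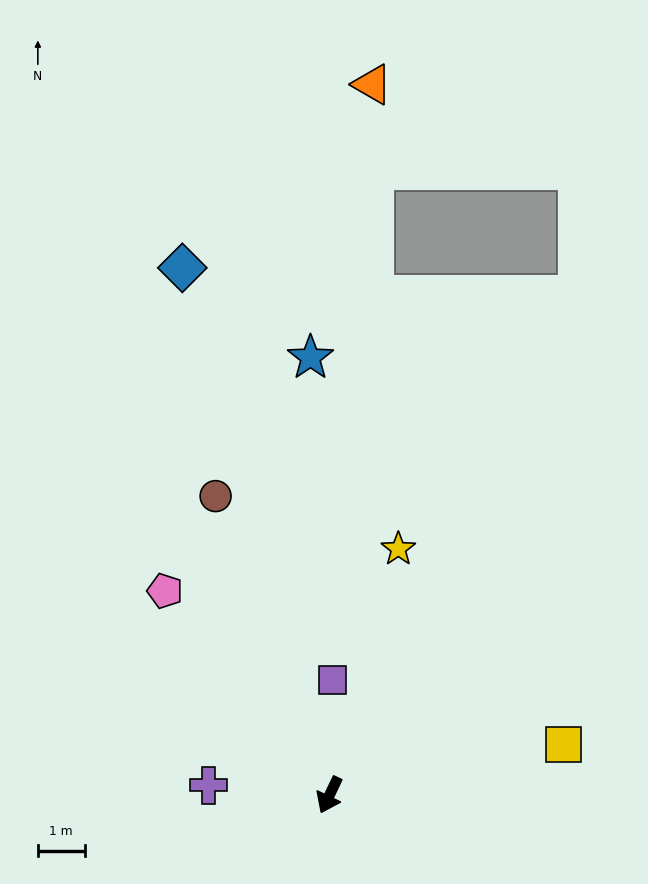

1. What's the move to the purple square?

turn right 156°, forward 2.5 m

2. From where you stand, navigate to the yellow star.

turn right 170°, forward 5.5 m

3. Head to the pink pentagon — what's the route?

turn right 116°, forward 5.6 m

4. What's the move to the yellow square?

turn left 128°, forward 5.1 m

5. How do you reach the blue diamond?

turn right 139°, forward 11.7 m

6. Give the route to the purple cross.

turn right 69°, forward 2.6 m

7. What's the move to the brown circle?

turn right 134°, forward 6.8 m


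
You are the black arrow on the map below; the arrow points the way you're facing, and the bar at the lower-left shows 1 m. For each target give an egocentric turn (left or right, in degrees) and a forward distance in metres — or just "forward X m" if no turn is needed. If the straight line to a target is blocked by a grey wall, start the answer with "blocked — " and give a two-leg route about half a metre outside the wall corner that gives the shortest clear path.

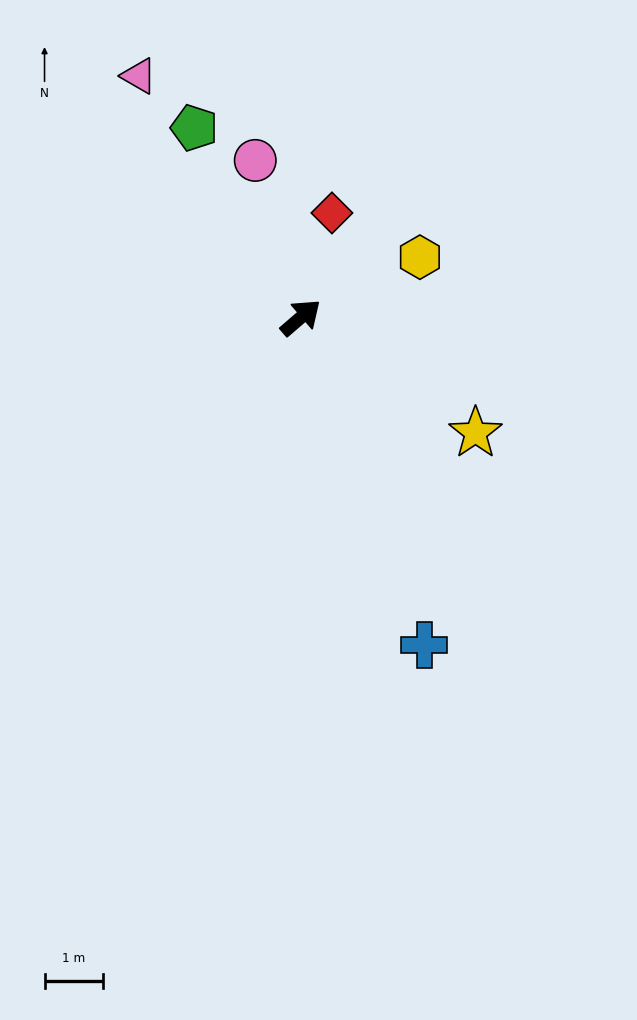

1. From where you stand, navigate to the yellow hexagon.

turn right 14°, forward 2.3 m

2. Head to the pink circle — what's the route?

turn left 65°, forward 2.8 m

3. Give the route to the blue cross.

turn right 110°, forward 6.0 m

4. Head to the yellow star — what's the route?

turn right 74°, forward 3.6 m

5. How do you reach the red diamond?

turn left 33°, forward 1.9 m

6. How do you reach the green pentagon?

turn left 79°, forward 3.7 m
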